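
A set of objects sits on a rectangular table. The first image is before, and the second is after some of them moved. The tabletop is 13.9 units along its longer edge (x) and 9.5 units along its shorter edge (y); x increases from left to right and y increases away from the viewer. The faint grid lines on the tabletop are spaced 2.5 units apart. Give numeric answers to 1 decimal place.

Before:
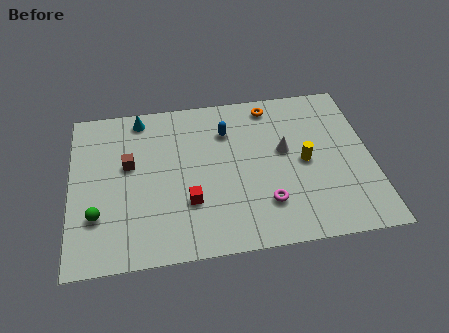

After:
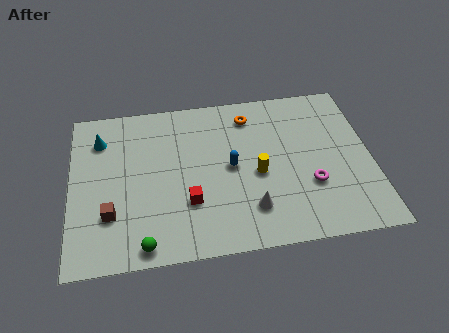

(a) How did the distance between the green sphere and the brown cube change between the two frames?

-0.8

The distance was about 3.2 in the first image and 2.4 in the second, so they moved 0.8 units closer together.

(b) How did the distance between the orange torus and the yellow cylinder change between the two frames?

-0.4

Before: roughly 4.0 units apart; after: 3.6. That's 0.4 units closer together.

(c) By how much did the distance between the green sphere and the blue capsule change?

-1.7

The distance was about 7.4 in the first image and 5.7 in the second, so they moved 1.7 units closer together.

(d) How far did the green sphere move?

2.8

The green sphere was near (1.2, 2.8) before and (3.3, 0.9) after, so it travelled √(2.1² + 1.9²) ≈ 2.8 units.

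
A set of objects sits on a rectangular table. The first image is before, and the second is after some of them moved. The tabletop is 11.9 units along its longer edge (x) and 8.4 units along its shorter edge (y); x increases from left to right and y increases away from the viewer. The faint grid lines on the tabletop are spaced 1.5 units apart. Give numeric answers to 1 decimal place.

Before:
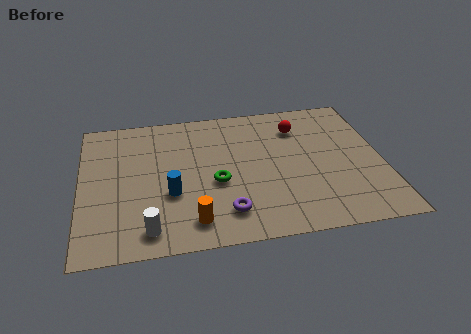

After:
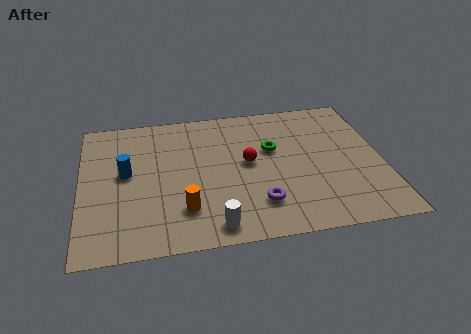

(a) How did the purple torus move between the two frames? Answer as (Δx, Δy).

(1.3, 0.3)

From the two frames, the purple torus sits at roughly (5.6, 1.7) before and (6.9, 2.0) after.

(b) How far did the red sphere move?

2.8

The red sphere moved from about (8.7, 6.4) to (6.6, 4.5), a distance of √(2.1² + 1.9²) ≈ 2.8.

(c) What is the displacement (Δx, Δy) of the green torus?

(2.3, 1.7)

The green torus was at about (5.3, 3.5) and moved to about (7.6, 5.2).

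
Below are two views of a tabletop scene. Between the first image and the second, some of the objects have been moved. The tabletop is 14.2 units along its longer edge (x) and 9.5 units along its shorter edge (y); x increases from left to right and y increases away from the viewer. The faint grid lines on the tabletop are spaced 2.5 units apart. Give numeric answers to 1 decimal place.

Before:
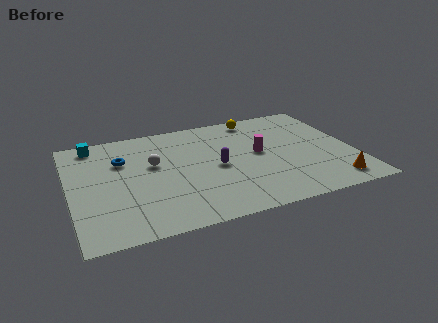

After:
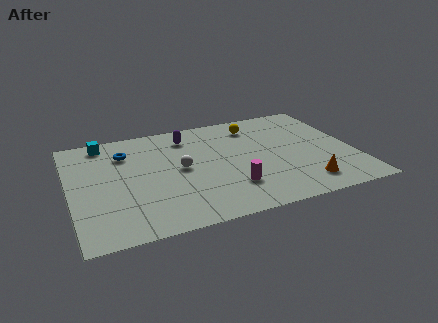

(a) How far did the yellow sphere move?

0.7

From (9.7, 8.4) to (9.5, 7.7), the yellow sphere covered √(0.2² + 0.7²) ≈ 0.7 units.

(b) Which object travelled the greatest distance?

the purple capsule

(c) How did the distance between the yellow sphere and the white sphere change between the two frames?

-1.2

Before: roughly 6.1 units apart; after: 4.9. That's 1.2 units closer together.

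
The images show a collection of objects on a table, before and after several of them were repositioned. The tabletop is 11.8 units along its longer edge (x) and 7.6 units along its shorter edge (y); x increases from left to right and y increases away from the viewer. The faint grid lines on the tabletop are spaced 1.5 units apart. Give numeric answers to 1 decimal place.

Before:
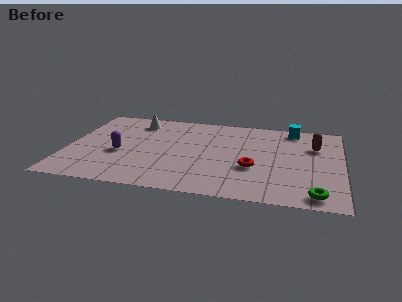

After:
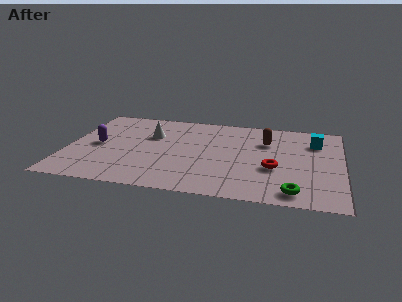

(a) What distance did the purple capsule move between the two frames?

1.2

From (2.3, 3.1) to (1.3, 3.7), the purple capsule covered √(1.0² + 0.6²) ≈ 1.2 units.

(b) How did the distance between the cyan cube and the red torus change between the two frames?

-1.0

Before: roughly 4.2 units apart; after: 3.2. That's 1.0 units closer together.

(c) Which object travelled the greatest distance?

the brown capsule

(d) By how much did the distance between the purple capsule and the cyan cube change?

+1.4

Before: roughly 8.1 units apart; after: 9.5. That's 1.4 units further apart.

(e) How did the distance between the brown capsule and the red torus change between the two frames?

-1.1

They were about 3.5 units apart before and 2.4 after — 1.1 units closer together.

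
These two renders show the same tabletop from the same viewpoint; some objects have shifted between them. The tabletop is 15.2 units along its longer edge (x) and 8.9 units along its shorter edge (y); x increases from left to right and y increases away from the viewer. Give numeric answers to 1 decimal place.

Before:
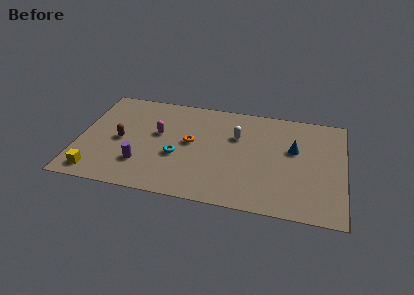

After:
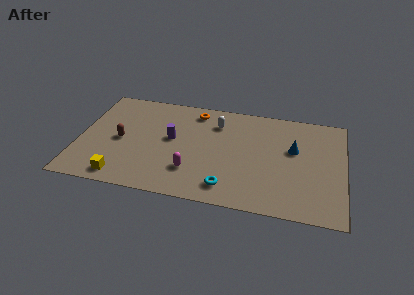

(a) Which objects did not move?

the blue cone and the brown capsule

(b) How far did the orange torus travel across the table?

2.8

The orange torus moved from about (6.4, 4.8) to (6.5, 7.6), a distance of √(0.1² + 2.8²) ≈ 2.8.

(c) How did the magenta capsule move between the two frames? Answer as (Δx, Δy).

(2.1, -2.8)

The magenta capsule started near (4.5, 5.2) and ended near (6.6, 2.4).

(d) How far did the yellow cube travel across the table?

1.5

The yellow cube was near (1.2, 1.2) before and (2.7, 1.1) after, so it travelled √(1.5² + 0.1²) ≈ 1.5 units.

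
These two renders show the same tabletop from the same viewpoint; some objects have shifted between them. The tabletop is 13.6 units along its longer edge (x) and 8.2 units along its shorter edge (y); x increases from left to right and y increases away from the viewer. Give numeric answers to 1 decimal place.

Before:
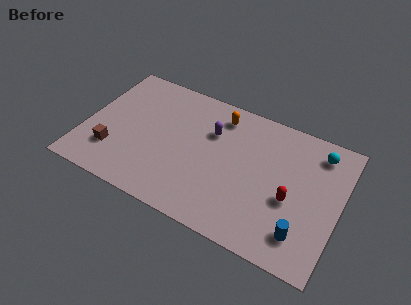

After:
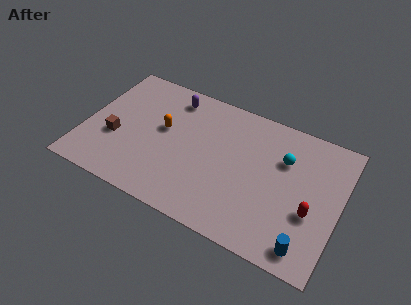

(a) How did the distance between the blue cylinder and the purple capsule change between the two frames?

+3.2

They were about 6.6 units apart before and 9.8 after — 3.2 units further apart.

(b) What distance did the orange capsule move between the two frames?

3.5

The orange capsule was near (6.9, 6.8) before and (4.1, 4.7) after, so it travelled √(2.8² + 2.1²) ≈ 3.5 units.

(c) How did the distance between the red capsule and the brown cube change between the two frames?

+1.0

Before: roughly 9.5 units apart; after: 10.5. That's 1.0 units further apart.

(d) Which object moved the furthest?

the orange capsule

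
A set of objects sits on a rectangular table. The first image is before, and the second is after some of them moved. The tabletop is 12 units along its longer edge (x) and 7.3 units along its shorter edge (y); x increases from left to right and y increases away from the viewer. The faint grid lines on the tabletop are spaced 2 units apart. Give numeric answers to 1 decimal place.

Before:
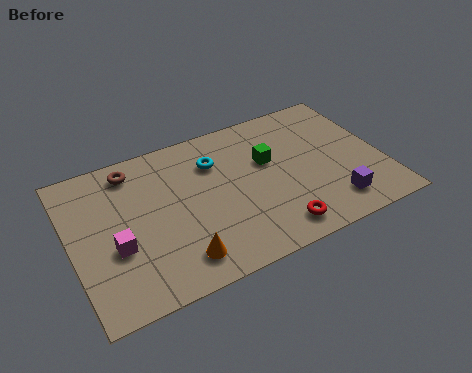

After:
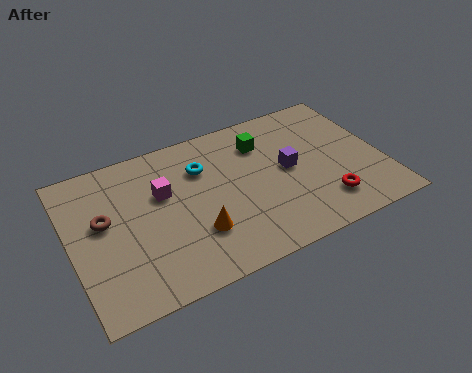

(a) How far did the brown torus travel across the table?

2.4

The brown torus moved from about (2.6, 6.2) to (1.3, 4.2), a distance of √(1.3² + 2.0²) ≈ 2.4.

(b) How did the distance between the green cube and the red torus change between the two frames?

+0.9

The distance was about 3.4 in the first image and 4.3 in the second, so they moved 0.9 units further apart.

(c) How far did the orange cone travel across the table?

1.2

The orange cone moved from about (3.8, 1.3) to (4.6, 2.2), a distance of √(0.8² + 0.9²) ≈ 1.2.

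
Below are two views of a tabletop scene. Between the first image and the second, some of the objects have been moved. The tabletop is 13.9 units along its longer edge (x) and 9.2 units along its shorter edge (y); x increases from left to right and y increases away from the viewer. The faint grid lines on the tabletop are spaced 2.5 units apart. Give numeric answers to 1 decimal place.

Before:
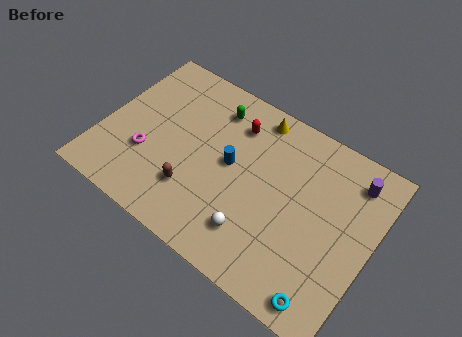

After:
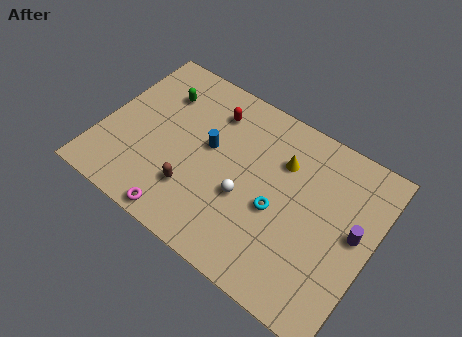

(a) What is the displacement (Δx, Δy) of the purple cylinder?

(0.5, -2.6)

The purple cylinder started near (12.5, 7.5) and ended near (13.0, 4.9).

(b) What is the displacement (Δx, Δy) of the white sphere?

(-0.8, 1.5)

From the two frames, the white sphere sits at roughly (8.4, 2.1) before and (7.6, 3.6) after.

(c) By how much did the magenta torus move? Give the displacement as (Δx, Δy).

(2.3, -2.3)

From the two frames, the magenta torus sits at roughly (2.5, 3.1) before and (4.8, 0.8) after.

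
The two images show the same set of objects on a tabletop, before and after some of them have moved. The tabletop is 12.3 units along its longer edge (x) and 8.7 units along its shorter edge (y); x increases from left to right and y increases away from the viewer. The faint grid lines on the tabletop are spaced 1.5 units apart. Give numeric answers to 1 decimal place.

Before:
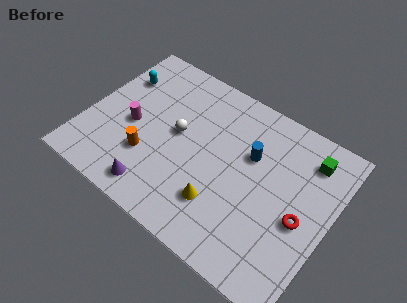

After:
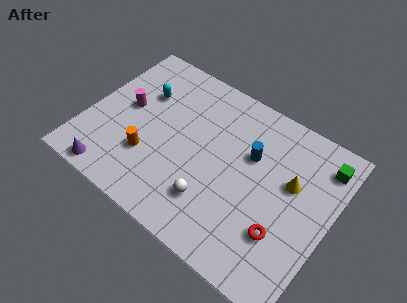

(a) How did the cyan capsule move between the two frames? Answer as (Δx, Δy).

(1.3, -0.3)

The cyan capsule was at about (1.1, 6.2) and moved to about (2.4, 5.9).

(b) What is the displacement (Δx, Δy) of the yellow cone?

(3.0, 3.0)

The yellow cone was at about (7.2, 2.3) and moved to about (10.2, 5.3).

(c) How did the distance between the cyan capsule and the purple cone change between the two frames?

-0.7

They were about 5.8 units apart before and 5.1 after — 0.7 units closer together.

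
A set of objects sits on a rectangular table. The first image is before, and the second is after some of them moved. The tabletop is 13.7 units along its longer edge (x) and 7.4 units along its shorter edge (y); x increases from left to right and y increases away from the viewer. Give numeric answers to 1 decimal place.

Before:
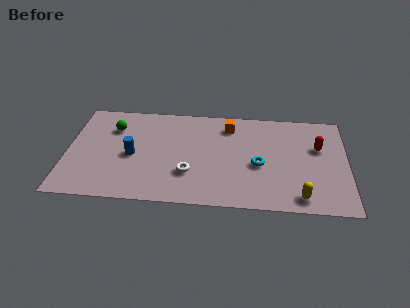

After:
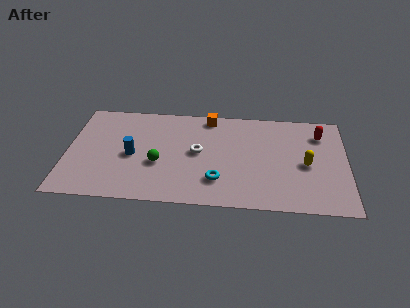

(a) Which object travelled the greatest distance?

the green sphere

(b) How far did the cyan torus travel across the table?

2.4

The cyan torus was near (9.4, 3.2) before and (7.4, 1.9) after, so it travelled √(2.0² + 1.3²) ≈ 2.4 units.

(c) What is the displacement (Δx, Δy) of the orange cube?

(-1.0, 0.6)

From the two frames, the orange cube sits at roughly (7.9, 6.0) before and (6.9, 6.6) after.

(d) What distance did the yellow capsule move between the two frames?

2.4

The yellow capsule moved from about (11.4, 1.0) to (11.7, 3.4), a distance of √(0.3² + 2.4²) ≈ 2.4.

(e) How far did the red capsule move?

1.0

The red capsule was near (12.3, 4.7) before and (12.4, 5.7) after, so it travelled √(0.1² + 1.0²) ≈ 1.0 units.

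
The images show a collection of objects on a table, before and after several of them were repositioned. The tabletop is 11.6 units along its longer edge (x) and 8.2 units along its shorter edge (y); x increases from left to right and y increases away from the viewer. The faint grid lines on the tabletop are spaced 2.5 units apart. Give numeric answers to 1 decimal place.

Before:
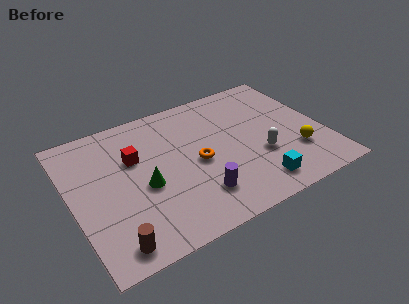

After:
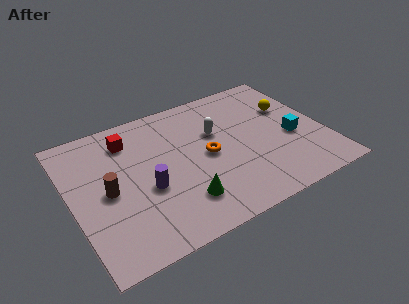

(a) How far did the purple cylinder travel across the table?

2.5

From (5.4, 1.9) to (3.3, 3.3), the purple cylinder covered √(2.1² + 1.4²) ≈ 2.5 units.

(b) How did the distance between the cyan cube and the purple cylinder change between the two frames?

+4.1

They were about 2.7 units apart before and 6.8 after — 4.1 units further apart.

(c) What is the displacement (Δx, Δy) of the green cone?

(1.5, -1.6)

The green cone started near (3.2, 3.5) and ended near (4.7, 1.9).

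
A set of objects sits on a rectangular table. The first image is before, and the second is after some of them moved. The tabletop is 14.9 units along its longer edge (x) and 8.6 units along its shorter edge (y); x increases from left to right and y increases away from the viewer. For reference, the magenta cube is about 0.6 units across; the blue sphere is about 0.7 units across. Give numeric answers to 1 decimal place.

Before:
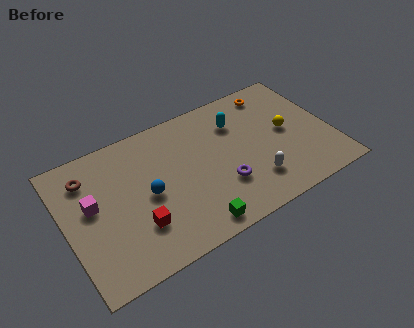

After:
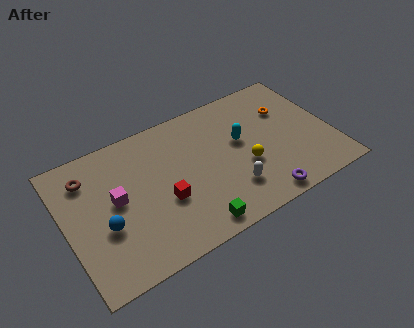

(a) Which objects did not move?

the green cube and the brown torus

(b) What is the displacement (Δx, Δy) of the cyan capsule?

(0.0, -1.3)

The cyan capsule was at about (9.9, 6.3) and moved to about (9.9, 5.0).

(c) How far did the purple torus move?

2.6

From (8.5, 2.7) to (10.4, 0.9), the purple torus covered √(1.9² + 1.8²) ≈ 2.6 units.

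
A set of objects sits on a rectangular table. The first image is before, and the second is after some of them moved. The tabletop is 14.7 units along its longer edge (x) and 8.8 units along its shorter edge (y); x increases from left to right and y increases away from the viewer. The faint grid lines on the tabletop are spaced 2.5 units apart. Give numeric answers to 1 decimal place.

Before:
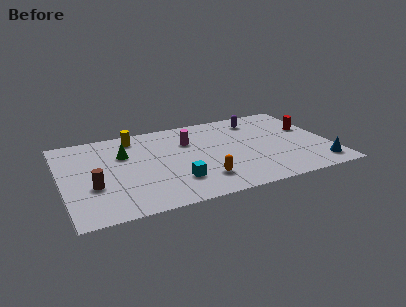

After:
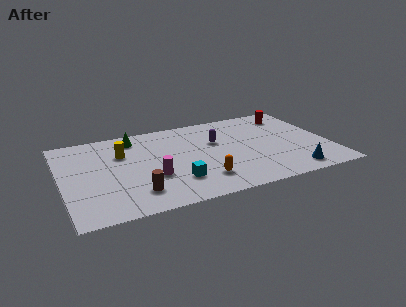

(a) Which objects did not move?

the cyan cube and the orange capsule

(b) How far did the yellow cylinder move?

1.7

The yellow cylinder was near (4.2, 7.5) before and (3.4, 6.0) after, so it travelled √(0.8² + 1.5²) ≈ 1.7 units.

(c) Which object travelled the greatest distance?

the magenta cylinder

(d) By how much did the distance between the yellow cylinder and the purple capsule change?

-1.7

The distance was about 6.9 in the first image and 5.2 in the second, so they moved 1.7 units closer together.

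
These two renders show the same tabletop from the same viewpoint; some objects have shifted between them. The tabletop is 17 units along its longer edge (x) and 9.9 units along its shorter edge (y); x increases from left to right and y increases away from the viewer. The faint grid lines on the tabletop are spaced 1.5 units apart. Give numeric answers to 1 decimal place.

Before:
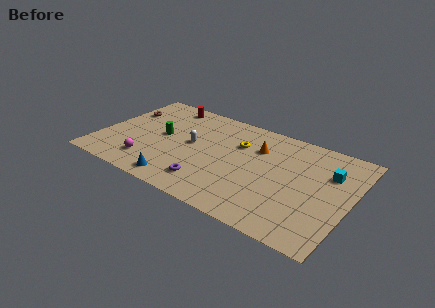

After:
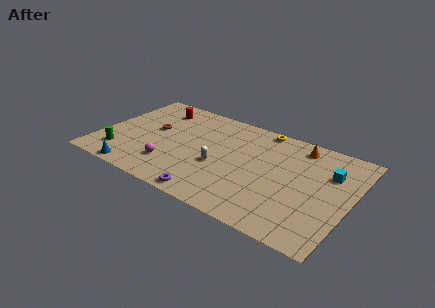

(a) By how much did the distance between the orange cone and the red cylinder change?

+2.9

They were about 7.0 units apart before and 9.9 after — 2.9 units further apart.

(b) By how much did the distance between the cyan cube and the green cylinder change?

+3.1

They were about 11.4 units apart before and 14.5 after — 3.1 units further apart.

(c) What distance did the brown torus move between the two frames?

2.6

The brown torus moved from about (1.1, 6.8) to (3.4, 5.6), a distance of √(2.3² + 1.2²) ≈ 2.6.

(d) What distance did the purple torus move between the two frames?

1.2

From (7.9, 2.0) to (8.3, 0.9), the purple torus covered √(0.4² + 1.1²) ≈ 1.2 units.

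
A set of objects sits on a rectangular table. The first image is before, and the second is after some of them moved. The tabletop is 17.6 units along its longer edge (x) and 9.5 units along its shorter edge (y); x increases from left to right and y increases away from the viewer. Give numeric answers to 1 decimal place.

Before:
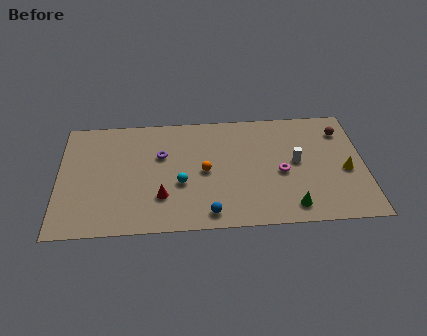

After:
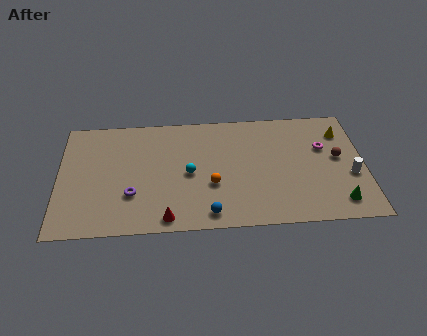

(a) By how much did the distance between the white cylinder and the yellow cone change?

+0.7

Before: roughly 2.9 units apart; after: 3.6. That's 0.7 units further apart.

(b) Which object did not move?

the blue sphere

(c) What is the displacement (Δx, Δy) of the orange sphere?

(0.4, -1.1)

The orange sphere started near (8.4, 4.6) and ended near (8.8, 3.5).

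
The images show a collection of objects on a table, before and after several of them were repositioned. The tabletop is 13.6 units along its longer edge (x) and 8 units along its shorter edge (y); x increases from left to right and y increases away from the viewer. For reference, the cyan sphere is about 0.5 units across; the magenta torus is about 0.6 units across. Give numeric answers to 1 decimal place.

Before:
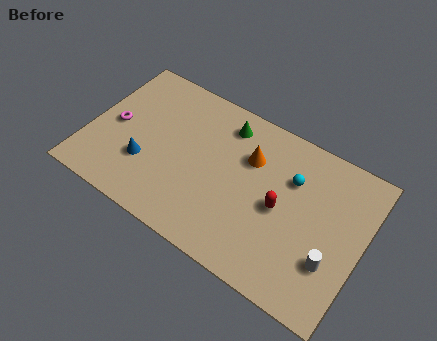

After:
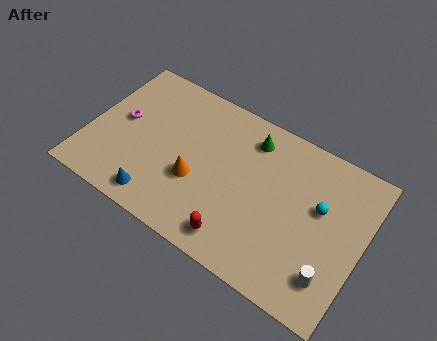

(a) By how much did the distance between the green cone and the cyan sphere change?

+0.4

The distance was about 3.7 in the first image and 4.1 in the second, so they moved 0.4 units further apart.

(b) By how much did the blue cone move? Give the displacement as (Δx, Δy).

(0.9, -1.5)

From the two frames, the blue cone sits at roughly (3.0, 2.6) before and (3.9, 1.1) after.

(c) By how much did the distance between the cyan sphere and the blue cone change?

+0.9

Before: roughly 7.5 units apart; after: 8.4. That's 0.9 units further apart.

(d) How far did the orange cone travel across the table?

3.4

The orange cone moved from about (7.8, 5.5) to (5.5, 3.0), a distance of √(2.3² + 2.5²) ≈ 3.4.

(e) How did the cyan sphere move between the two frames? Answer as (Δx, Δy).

(1.5, -0.7)

The cyan sphere was at about (9.9, 5.5) and moved to about (11.4, 4.8).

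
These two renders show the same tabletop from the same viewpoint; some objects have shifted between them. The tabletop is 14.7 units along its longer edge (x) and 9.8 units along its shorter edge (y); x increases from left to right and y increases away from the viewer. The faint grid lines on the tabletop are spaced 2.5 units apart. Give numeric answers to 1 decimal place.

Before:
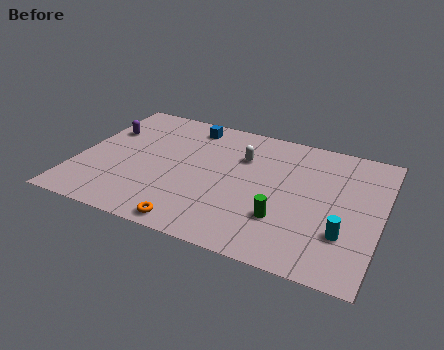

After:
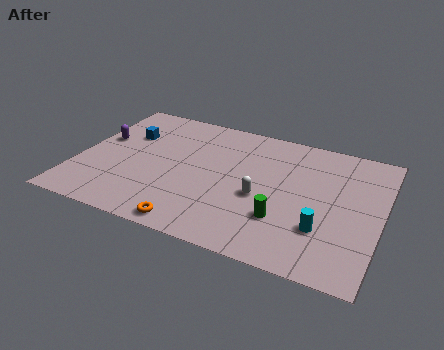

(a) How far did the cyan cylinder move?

1.0

The cyan cylinder was near (13.1, 2.9) before and (12.1, 2.9) after, so it travelled √(1.0² + 0.0²) ≈ 1.0 units.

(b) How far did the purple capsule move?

0.8

From (1.0, 6.6) to (0.9, 5.8), the purple capsule covered √(0.1² + 0.8²) ≈ 0.8 units.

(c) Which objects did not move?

the orange torus and the green cylinder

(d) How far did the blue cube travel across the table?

3.4

The blue cube moved from about (5.0, 8.4) to (2.1, 6.6), a distance of √(2.9² + 1.8²) ≈ 3.4.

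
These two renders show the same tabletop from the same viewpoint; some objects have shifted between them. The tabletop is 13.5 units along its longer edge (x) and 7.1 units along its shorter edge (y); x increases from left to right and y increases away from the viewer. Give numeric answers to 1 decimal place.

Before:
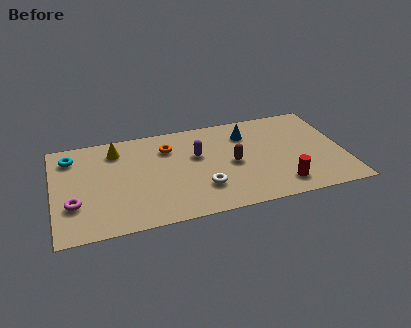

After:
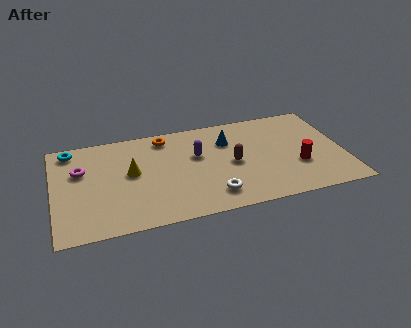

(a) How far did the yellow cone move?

1.9

The yellow cone was near (3.0, 5.7) before and (3.6, 3.9) after, so it travelled √(0.6² + 1.8²) ≈ 1.9 units.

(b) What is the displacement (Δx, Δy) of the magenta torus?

(0.4, 2.3)

From the two frames, the magenta torus sits at roughly (0.9, 2.3) before and (1.3, 4.6) after.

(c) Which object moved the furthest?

the magenta torus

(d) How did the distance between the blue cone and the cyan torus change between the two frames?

-0.8

The distance was about 8.2 in the first image and 7.4 in the second, so they moved 0.8 units closer together.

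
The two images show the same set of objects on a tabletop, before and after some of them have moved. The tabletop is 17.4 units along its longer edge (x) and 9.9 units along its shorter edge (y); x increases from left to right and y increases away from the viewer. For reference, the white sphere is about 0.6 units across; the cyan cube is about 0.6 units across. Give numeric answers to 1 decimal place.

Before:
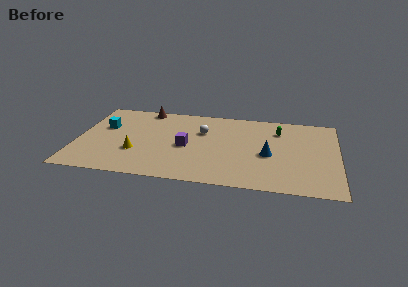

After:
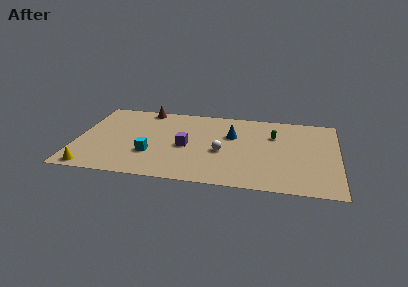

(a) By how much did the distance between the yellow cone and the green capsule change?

+3.0

They were about 10.3 units apart before and 13.3 after — 3.0 units further apart.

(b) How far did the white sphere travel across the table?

2.8

From (8.3, 6.6) to (9.7, 4.2), the white sphere covered √(1.4² + 2.4²) ≈ 2.8 units.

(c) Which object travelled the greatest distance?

the cyan cube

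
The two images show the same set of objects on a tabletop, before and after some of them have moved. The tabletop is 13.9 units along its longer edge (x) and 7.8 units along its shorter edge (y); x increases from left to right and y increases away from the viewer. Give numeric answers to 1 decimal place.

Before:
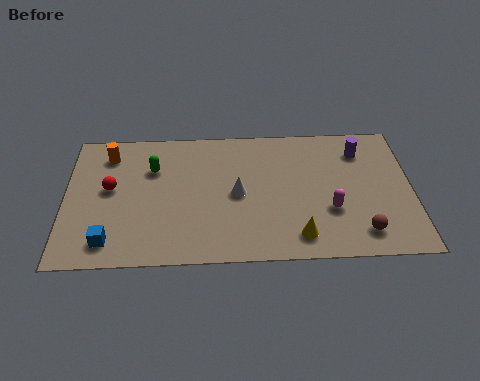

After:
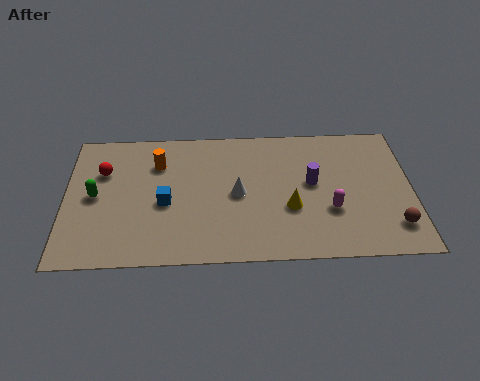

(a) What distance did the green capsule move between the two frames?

2.7

From (3.5, 5.4) to (1.2, 3.9), the green capsule covered √(2.3² + 1.5²) ≈ 2.7 units.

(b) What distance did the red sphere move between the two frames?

1.0

The red sphere was near (1.8, 4.3) before and (1.5, 5.3) after, so it travelled √(0.3² + 1.0²) ≈ 1.0 units.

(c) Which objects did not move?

the magenta capsule and the white cone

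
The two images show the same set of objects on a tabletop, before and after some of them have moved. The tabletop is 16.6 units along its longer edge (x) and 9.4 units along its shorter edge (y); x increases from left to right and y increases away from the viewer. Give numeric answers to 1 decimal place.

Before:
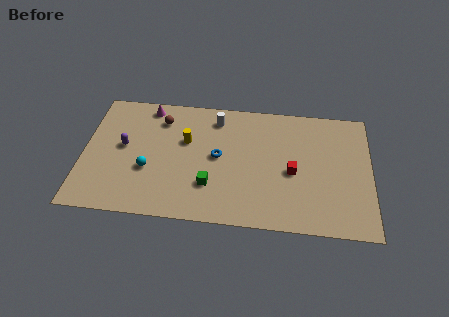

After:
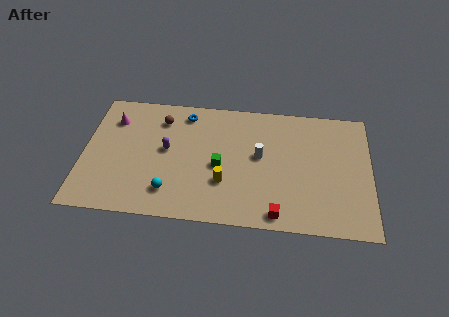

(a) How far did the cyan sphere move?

2.0

From (3.8, 3.5) to (5.1, 2.0), the cyan sphere covered √(1.3² + 1.5²) ≈ 2.0 units.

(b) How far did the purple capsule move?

2.5

The purple capsule was near (2.3, 5.1) before and (4.8, 5.1) after, so it travelled √(2.5² + 0.0²) ≈ 2.5 units.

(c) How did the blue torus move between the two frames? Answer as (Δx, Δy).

(-2.0, 3.1)

The blue torus was at about (7.8, 4.9) and moved to about (5.8, 8.0).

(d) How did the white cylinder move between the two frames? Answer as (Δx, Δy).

(2.6, -2.6)

The white cylinder started near (7.6, 7.8) and ended near (10.2, 5.2).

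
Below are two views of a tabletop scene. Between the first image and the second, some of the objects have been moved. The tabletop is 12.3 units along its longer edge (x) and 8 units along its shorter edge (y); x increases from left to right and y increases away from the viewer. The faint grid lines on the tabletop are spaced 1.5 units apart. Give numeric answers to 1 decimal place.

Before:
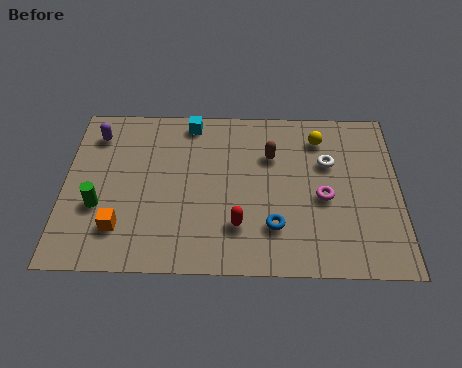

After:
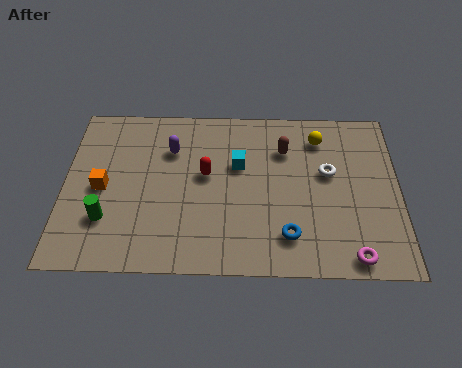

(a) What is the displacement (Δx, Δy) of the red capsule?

(-1.2, 2.4)

From the two frames, the red capsule sits at roughly (6.4, 2.1) before and (5.2, 4.5) after.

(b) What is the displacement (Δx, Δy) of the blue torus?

(0.5, -0.4)

The blue torus was at about (7.7, 2.1) and moved to about (8.2, 1.7).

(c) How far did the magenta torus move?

2.9

From (9.5, 3.5) to (10.5, 0.8), the magenta torus covered √(1.0² + 2.7²) ≈ 2.9 units.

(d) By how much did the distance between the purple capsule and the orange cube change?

-1.5

The distance was about 4.6 in the first image and 3.1 in the second, so they moved 1.5 units closer together.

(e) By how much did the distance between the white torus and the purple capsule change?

-2.8

They were about 8.7 units apart before and 5.9 after — 2.8 units closer together.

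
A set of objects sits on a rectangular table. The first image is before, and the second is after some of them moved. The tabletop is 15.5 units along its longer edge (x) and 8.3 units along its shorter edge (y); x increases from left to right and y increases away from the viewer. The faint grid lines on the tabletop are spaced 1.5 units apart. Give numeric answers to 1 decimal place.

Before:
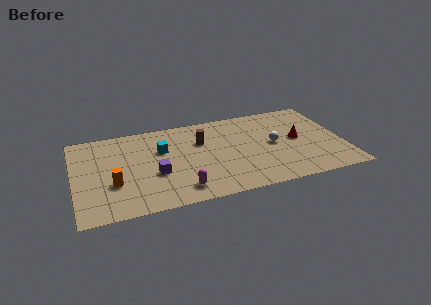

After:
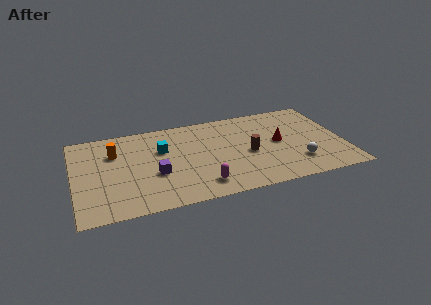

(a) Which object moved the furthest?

the brown cylinder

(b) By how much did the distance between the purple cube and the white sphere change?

+1.2

They were about 7.0 units apart before and 8.2 after — 1.2 units further apart.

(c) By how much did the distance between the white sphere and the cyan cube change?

+1.8

Before: roughly 6.5 units apart; after: 8.3. That's 1.8 units further apart.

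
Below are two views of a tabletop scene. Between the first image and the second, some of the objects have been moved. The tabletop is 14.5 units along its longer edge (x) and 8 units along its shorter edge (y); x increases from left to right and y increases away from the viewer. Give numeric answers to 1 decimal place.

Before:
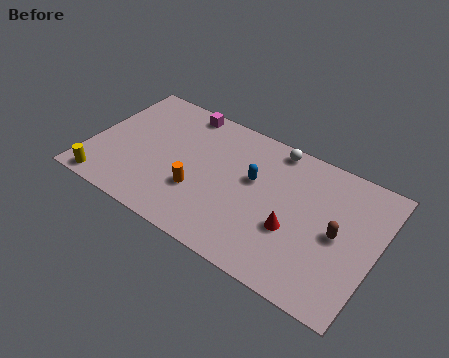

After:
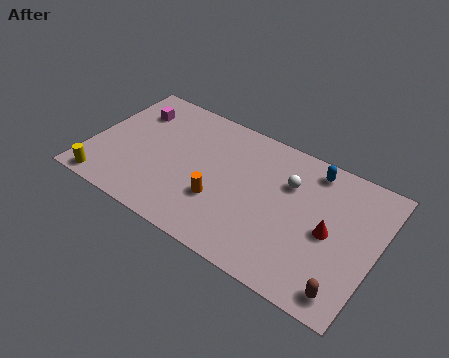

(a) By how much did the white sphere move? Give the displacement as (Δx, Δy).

(1.0, -1.7)

From the two frames, the white sphere sits at roughly (8.9, 7.2) before and (9.9, 5.5) after.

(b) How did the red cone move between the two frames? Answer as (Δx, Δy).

(1.7, 0.8)

The red cone was at about (10.5, 3.0) and moved to about (12.2, 3.8).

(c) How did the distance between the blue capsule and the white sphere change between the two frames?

-0.8

Before: roughly 2.5 units apart; after: 1.7. That's 0.8 units closer together.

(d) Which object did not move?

the yellow cylinder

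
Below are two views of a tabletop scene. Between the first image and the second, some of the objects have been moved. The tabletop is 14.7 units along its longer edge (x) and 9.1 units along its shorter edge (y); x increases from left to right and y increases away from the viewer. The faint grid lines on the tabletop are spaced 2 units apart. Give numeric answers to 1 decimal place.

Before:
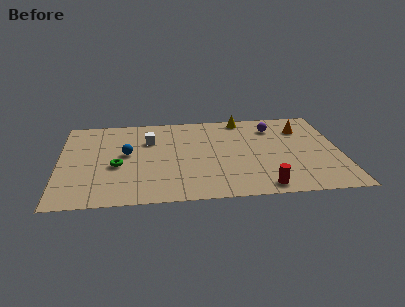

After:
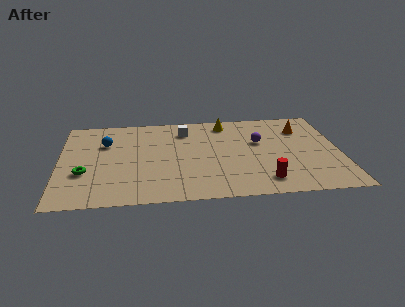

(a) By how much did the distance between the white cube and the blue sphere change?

+2.5

They were about 1.8 units apart before and 4.3 after — 2.5 units further apart.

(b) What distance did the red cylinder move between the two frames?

0.6

The red cylinder was near (10.5, 1.0) before and (10.6, 1.6) after, so it travelled √(0.1² + 0.6²) ≈ 0.6 units.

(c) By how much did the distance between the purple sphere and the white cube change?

-2.4

Before: roughly 6.6 units apart; after: 4.2. That's 2.4 units closer together.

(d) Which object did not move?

the orange cone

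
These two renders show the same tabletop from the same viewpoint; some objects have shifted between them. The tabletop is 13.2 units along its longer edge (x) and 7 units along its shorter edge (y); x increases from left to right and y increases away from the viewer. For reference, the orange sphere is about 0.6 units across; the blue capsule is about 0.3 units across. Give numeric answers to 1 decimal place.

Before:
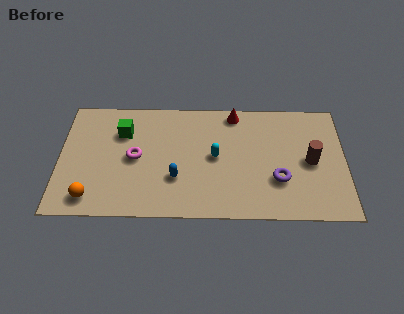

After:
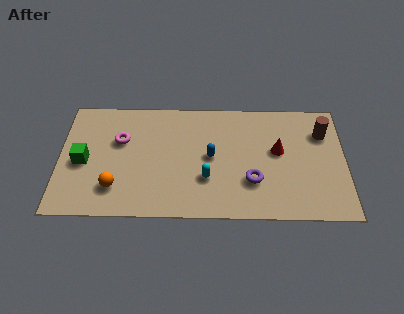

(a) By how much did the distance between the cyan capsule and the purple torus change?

-1.1

They were about 3.2 units apart before and 2.1 after — 1.1 units closer together.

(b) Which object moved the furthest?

the red cone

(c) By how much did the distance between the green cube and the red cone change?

+3.7

Before: roughly 5.3 units apart; after: 9.0. That's 3.7 units further apart.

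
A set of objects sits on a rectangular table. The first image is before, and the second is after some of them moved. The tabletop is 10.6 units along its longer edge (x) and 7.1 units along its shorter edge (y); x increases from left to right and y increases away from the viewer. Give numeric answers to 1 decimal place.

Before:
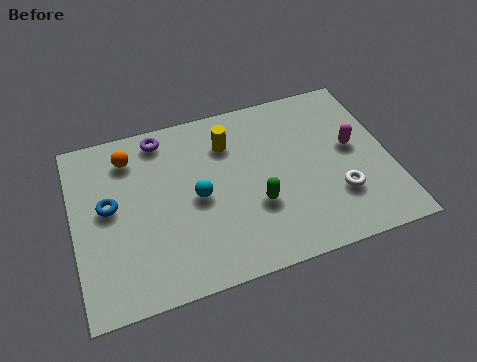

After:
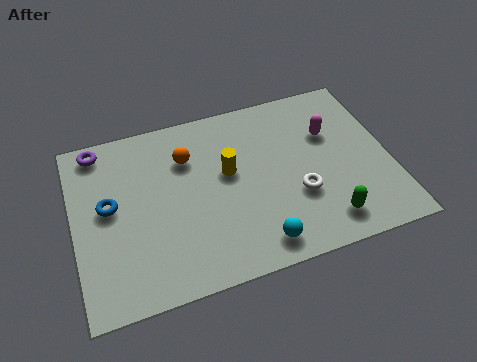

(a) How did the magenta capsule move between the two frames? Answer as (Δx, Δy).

(-0.7, 0.8)

The magenta capsule started near (9.4, 3.9) and ended near (8.7, 4.7).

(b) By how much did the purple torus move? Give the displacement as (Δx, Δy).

(-2.1, 0.1)

From the two frames, the purple torus sits at roughly (3.1, 6.2) before and (1.0, 6.3) after.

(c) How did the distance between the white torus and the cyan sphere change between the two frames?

-2.7

Before: roughly 4.8 units apart; after: 2.1. That's 2.7 units closer together.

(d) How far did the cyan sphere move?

3.0

From (4.1, 3.4) to (5.9, 1.0), the cyan sphere covered √(1.8² + 2.4²) ≈ 3.0 units.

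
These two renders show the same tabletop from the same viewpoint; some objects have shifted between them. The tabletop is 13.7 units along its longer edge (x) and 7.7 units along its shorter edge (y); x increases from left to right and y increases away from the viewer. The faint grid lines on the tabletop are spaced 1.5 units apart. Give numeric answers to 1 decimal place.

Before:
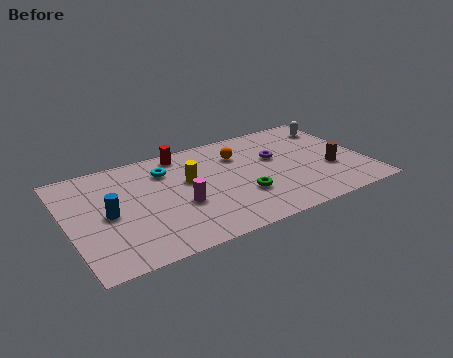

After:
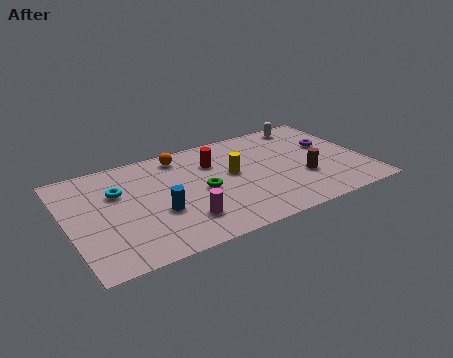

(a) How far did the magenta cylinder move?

1.1

The magenta cylinder was near (5.0, 3.0) before and (5.0, 1.9) after, so it travelled √(0.0² + 1.1²) ≈ 1.1 units.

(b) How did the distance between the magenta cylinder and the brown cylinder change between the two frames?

-1.2

The distance was about 7.0 in the first image and 5.8 in the second, so they moved 1.2 units closer together.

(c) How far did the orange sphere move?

2.8

From (8.1, 5.6) to (5.5, 6.6), the orange sphere covered √(2.6² + 1.0²) ≈ 2.8 units.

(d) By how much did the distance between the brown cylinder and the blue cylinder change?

-3.5

They were about 10.2 units apart before and 6.7 after — 3.5 units closer together.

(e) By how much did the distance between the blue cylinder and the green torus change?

-3.9

Before: roughly 6.1 units apart; after: 2.2. That's 3.9 units closer together.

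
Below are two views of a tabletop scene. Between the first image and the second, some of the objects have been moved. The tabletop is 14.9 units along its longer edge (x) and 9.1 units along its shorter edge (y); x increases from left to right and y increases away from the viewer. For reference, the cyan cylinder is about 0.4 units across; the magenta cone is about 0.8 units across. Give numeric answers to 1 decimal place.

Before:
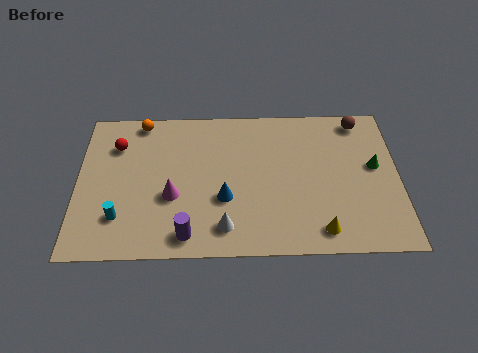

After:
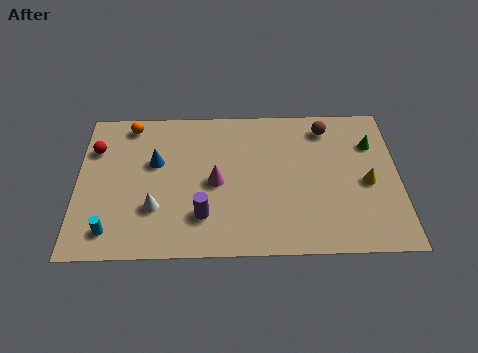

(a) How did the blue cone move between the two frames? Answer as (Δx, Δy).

(-3.2, 2.3)

The blue cone started near (6.8, 3.3) and ended near (3.6, 5.6).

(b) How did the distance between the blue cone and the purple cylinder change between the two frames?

+1.3

Before: roughly 2.7 units apart; after: 4.0. That's 1.3 units further apart.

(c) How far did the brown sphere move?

1.6

The brown sphere was near (13.2, 8.0) before and (11.6, 7.6) after, so it travelled √(1.6² + 0.4²) ≈ 1.6 units.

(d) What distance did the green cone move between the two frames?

1.4

From (13.8, 5.1) to (13.7, 6.5), the green cone covered √(0.1² + 1.4²) ≈ 1.4 units.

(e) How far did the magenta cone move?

2.2

The magenta cone was near (4.4, 3.5) before and (6.4, 4.3) after, so it travelled √(2.0² + 0.8²) ≈ 2.2 units.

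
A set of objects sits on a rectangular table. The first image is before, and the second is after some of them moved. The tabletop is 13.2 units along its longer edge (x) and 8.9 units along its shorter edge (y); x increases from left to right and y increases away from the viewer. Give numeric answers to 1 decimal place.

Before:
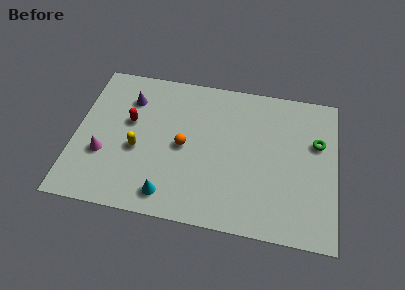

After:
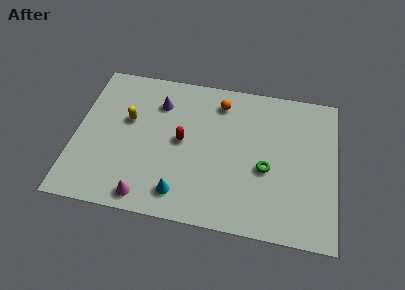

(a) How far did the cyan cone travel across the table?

0.6

The cyan cone moved from about (4.9, 1.3) to (5.5, 1.5), a distance of √(0.6² + 0.2²) ≈ 0.6.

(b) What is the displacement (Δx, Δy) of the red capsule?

(2.7, -0.7)

The red capsule was at about (2.7, 5.3) and moved to about (5.4, 4.6).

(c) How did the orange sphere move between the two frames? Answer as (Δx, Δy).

(1.7, 3.0)

The orange sphere was at about (5.5, 4.3) and moved to about (7.2, 7.3).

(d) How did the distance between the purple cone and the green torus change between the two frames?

-3.3

They were about 9.7 units apart before and 6.4 after — 3.3 units closer together.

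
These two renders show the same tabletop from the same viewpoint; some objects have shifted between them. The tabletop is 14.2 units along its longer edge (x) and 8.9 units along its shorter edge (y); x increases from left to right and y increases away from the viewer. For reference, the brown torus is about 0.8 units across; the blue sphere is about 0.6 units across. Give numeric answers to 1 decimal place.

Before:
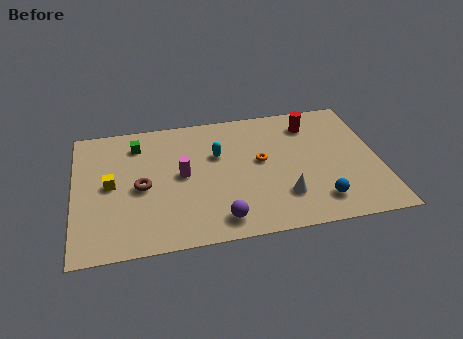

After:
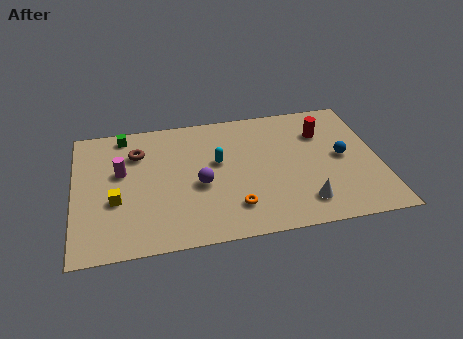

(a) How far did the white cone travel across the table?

1.1

The white cone moved from about (9.6, 2.3) to (10.5, 1.7), a distance of √(0.9² + 0.6²) ≈ 1.1.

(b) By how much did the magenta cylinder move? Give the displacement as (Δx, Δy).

(-2.8, 0.7)

From the two frames, the magenta cylinder sits at roughly (5.0, 4.6) before and (2.2, 5.3) after.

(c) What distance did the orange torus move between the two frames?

3.2

The orange torus moved from about (8.7, 4.9) to (7.3, 2.0), a distance of √(1.4² + 2.9²) ≈ 3.2.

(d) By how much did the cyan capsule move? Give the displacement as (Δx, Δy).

(0.0, -0.5)

The cyan capsule started near (6.7, 5.7) and ended near (6.7, 5.2).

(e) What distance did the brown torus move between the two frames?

2.4

From (3.1, 4.1) to (3.0, 6.5), the brown torus covered √(0.1² + 2.4²) ≈ 2.4 units.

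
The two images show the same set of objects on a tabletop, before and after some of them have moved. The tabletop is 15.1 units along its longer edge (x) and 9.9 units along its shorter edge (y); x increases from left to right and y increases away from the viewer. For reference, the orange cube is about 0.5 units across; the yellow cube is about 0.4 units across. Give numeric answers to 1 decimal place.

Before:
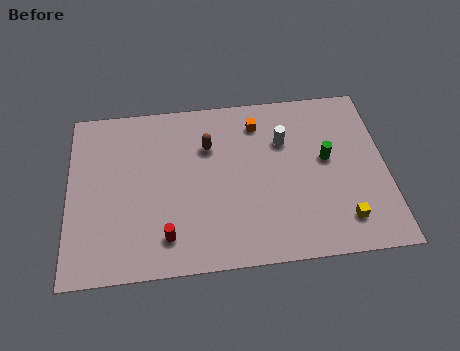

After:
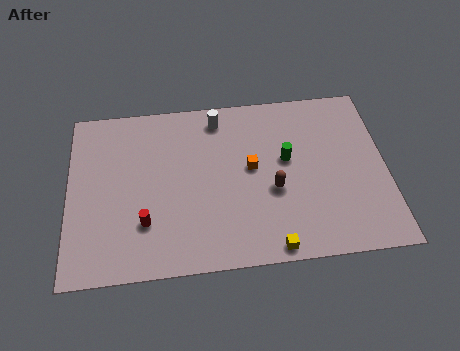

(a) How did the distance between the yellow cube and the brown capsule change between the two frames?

-4.8

The distance was about 8.0 in the first image and 3.2 in the second, so they moved 4.8 units closer together.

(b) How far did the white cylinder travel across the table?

3.5

From (10.3, 6.8) to (7.2, 8.5), the white cylinder covered √(3.1² + 1.7²) ≈ 3.5 units.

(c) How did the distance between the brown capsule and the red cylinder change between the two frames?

+0.8

Before: roughly 5.4 units apart; after: 6.2. That's 0.8 units further apart.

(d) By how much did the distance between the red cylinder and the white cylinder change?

-0.8

Before: roughly 7.5 units apart; after: 6.7. That's 0.8 units closer together.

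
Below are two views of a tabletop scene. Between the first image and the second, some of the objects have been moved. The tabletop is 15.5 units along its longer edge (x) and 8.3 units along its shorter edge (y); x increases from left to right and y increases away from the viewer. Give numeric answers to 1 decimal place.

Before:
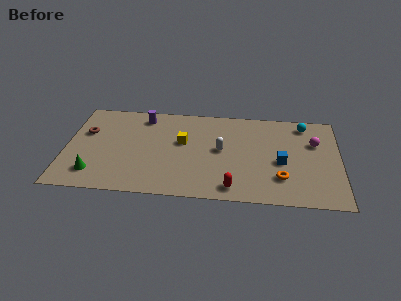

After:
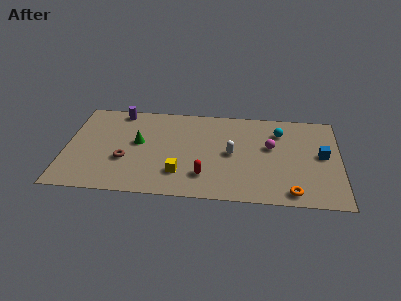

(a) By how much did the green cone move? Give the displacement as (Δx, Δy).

(2.4, 2.9)

The green cone started near (1.7, 1.7) and ended near (4.1, 4.6).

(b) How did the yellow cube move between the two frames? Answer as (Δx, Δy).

(-0.1, -2.8)

From the two frames, the yellow cube sits at roughly (6.6, 4.9) before and (6.5, 2.1) after.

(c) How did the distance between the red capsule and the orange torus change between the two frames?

+2.1

Before: roughly 2.9 units apart; after: 5.0. That's 2.1 units further apart.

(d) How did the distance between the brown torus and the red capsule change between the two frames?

-4.8

Before: roughly 9.4 units apart; after: 4.6. That's 4.8 units closer together.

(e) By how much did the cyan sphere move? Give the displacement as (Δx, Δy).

(-1.4, -0.8)

The cyan sphere started near (13.5, 7.1) and ended near (12.1, 6.3).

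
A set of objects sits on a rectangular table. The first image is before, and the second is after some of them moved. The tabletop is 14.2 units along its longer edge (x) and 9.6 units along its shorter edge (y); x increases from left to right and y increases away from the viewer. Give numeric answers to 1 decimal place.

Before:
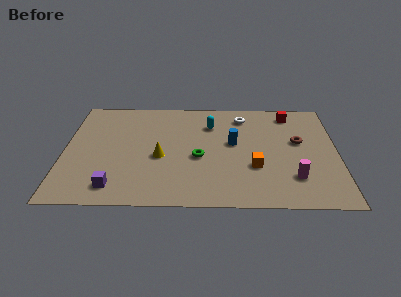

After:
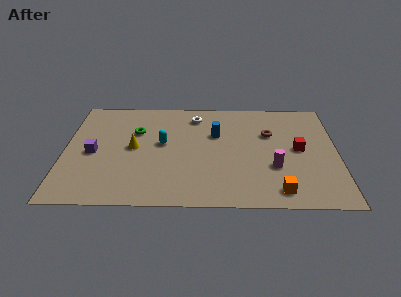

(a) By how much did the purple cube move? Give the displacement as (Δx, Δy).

(-1.2, 2.9)

From the two frames, the purple cube sits at roughly (2.7, 1.5) before and (1.5, 4.4) after.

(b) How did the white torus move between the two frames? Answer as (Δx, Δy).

(-2.5, 0.0)

The white torus was at about (9.3, 7.9) and moved to about (6.8, 7.9).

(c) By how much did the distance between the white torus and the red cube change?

+3.7

They were about 2.5 units apart before and 6.2 after — 3.7 units further apart.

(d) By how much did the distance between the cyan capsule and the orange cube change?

+2.8

Before: roughly 4.4 units apart; after: 7.2. That's 2.8 units further apart.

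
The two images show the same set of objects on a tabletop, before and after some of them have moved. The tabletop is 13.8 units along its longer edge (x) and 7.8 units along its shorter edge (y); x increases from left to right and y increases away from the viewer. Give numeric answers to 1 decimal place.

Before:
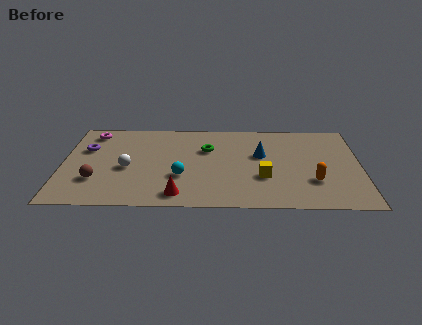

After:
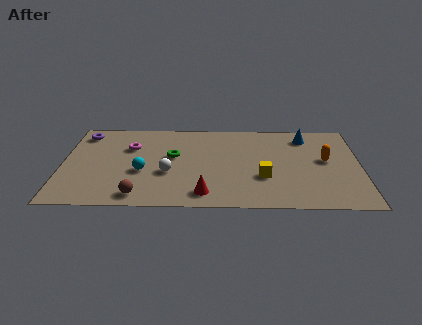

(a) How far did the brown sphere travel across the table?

2.4

From (1.6, 2.3) to (3.6, 1.0), the brown sphere covered √(2.0² + 1.3²) ≈ 2.4 units.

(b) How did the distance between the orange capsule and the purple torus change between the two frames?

+0.7

Before: roughly 10.8 units apart; after: 11.5. That's 0.7 units further apart.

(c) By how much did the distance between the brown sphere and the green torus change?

-2.1

The distance was about 5.9 in the first image and 3.8 in the second, so they moved 2.1 units closer together.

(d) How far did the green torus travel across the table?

1.7

The green torus moved from about (6.7, 5.2) to (5.1, 4.5), a distance of √(1.6² + 0.7²) ≈ 1.7.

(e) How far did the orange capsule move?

2.0

From (11.6, 2.4) to (12.2, 4.3), the orange capsule covered √(0.6² + 1.9²) ≈ 2.0 units.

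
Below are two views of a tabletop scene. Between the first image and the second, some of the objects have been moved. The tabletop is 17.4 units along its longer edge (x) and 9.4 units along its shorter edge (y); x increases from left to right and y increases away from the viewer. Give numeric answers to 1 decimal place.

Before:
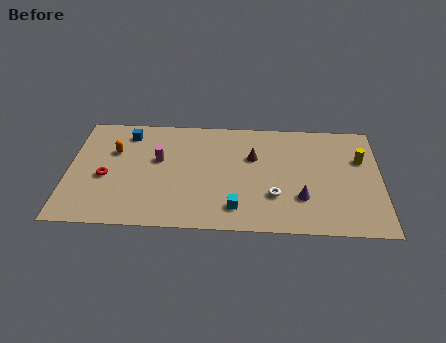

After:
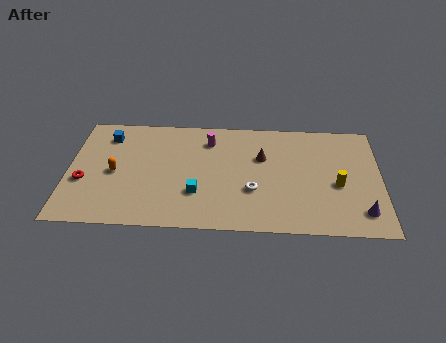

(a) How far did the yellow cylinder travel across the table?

2.6

The yellow cylinder moved from about (16.3, 6.2) to (15.0, 4.0), a distance of √(1.3² + 2.2²) ≈ 2.6.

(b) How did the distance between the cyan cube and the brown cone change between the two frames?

+0.4

They were about 4.4 units apart before and 4.8 after — 0.4 units further apart.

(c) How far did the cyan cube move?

2.5

From (9.4, 1.8) to (7.2, 2.9), the cyan cube covered √(2.2² + 1.1²) ≈ 2.5 units.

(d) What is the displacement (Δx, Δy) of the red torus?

(-1.2, -0.4)

The red torus started near (2.1, 4.0) and ended near (0.9, 3.6).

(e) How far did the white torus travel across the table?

1.3

From (11.5, 2.9) to (10.3, 3.3), the white torus covered √(1.2² + 0.4²) ≈ 1.3 units.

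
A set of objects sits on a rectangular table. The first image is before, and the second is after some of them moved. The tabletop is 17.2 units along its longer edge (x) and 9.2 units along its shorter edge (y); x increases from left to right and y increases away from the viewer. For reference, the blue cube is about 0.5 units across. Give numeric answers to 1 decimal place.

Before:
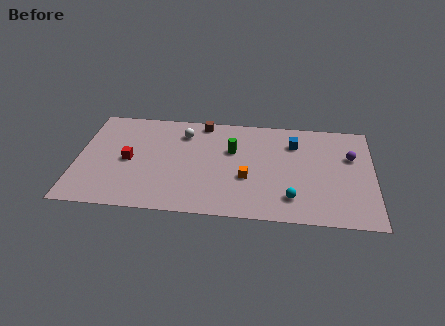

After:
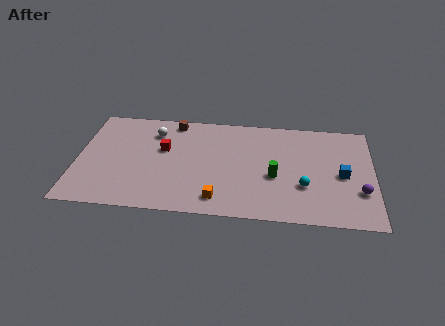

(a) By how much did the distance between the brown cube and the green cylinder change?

+4.4

Before: roughly 3.0 units apart; after: 7.4. That's 4.4 units further apart.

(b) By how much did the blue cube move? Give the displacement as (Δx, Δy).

(2.8, -2.6)

The blue cube was at about (12.6, 6.9) and moved to about (15.4, 4.3).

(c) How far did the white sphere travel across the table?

1.7

From (6.1, 7.2) to (4.4, 7.1), the white sphere covered √(1.7² + 0.1²) ≈ 1.7 units.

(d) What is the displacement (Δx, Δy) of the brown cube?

(-1.7, -0.1)

From the two frames, the brown cube sits at roughly (7.2, 8.3) before and (5.5, 8.2) after.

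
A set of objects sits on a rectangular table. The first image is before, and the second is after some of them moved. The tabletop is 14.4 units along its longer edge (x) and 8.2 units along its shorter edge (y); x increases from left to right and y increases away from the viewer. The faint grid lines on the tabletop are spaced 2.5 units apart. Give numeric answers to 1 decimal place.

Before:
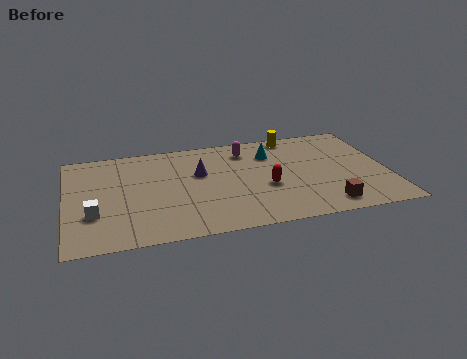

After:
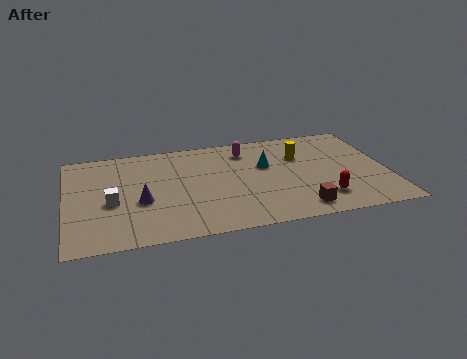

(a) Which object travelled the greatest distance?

the purple cone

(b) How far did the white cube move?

1.1

The white cube moved from about (1.2, 2.7) to (2.0, 3.5), a distance of √(0.8² + 0.8²) ≈ 1.1.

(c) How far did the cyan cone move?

1.0

From (9.3, 6.1) to (9.0, 5.1), the cyan cone covered √(0.3² + 1.0²) ≈ 1.0 units.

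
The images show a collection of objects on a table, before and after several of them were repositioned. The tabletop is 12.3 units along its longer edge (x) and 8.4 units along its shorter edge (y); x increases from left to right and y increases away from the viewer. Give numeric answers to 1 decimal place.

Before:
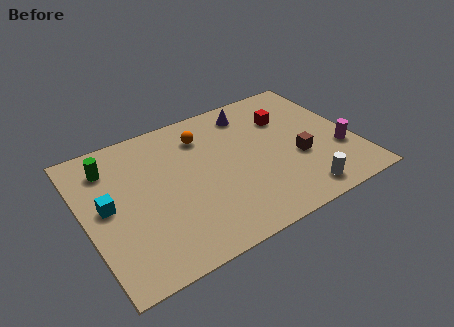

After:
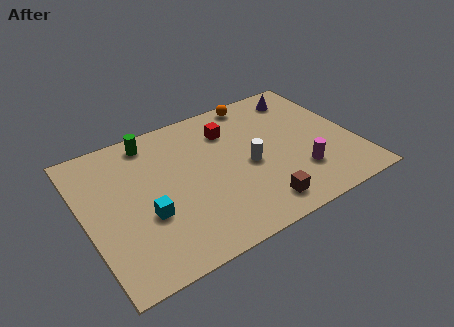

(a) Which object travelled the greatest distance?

the white cylinder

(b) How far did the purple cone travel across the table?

2.5

From (8.0, 7.0) to (10.5, 7.0), the purple cone covered √(2.5² + 0.0²) ≈ 2.5 units.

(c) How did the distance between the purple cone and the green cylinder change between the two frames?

+0.5

Before: roughly 6.6 units apart; after: 7.1. That's 0.5 units further apart.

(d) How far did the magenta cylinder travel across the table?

2.1

The magenta cylinder moved from about (11.5, 2.8) to (9.5, 2.3), a distance of √(2.0² + 0.5²) ≈ 2.1.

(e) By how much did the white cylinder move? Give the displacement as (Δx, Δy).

(-1.9, 2.7)

The white cylinder started near (9.3, 1.1) and ended near (7.4, 3.8).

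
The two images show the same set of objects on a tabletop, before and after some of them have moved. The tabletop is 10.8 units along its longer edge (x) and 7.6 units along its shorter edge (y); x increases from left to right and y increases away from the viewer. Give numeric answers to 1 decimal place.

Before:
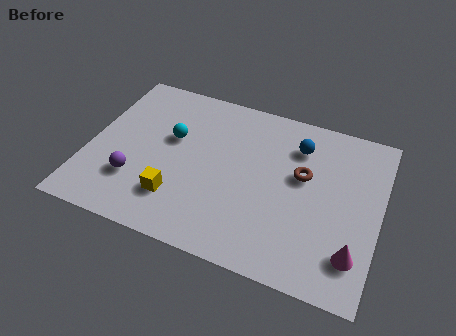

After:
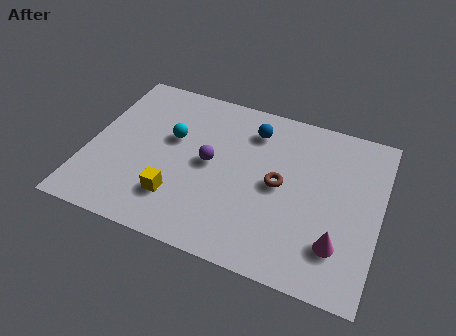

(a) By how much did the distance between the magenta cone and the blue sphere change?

+0.6

Before: roughly 4.8 units apart; after: 5.4. That's 0.6 units further apart.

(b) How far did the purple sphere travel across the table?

3.1

From (1.9, 2.2) to (4.5, 3.9), the purple sphere covered √(2.6² + 1.7²) ≈ 3.1 units.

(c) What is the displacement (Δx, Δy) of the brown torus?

(-0.8, -0.7)

The brown torus started near (7.9, 4.5) and ended near (7.1, 3.8).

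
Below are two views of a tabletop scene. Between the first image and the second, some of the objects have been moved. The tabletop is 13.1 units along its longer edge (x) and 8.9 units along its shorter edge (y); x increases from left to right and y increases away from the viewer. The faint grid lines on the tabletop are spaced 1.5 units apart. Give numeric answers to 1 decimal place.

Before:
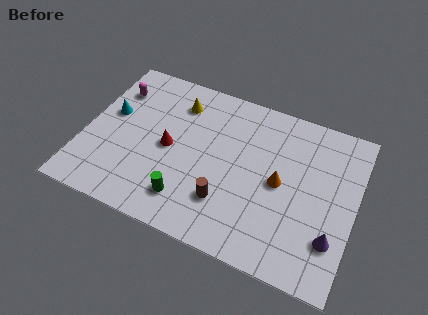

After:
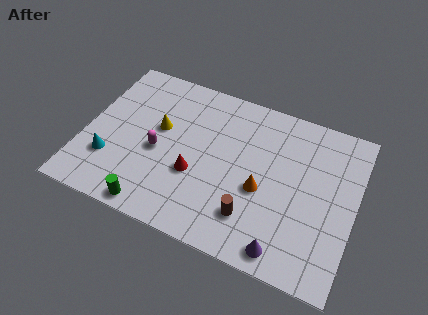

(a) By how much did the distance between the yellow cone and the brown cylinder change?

+0.4

The distance was about 5.4 in the first image and 5.8 in the second, so they moved 0.4 units further apart.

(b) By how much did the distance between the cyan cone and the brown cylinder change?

+0.4

Before: roughly 6.6 units apart; after: 7.0. That's 0.4 units further apart.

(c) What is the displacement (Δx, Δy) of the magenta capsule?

(2.5, -2.8)

From the two frames, the magenta capsule sits at roughly (1.1, 6.7) before and (3.6, 3.9) after.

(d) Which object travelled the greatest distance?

the magenta capsule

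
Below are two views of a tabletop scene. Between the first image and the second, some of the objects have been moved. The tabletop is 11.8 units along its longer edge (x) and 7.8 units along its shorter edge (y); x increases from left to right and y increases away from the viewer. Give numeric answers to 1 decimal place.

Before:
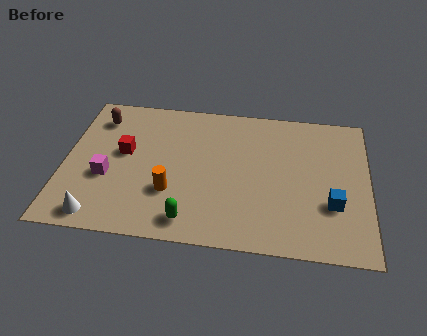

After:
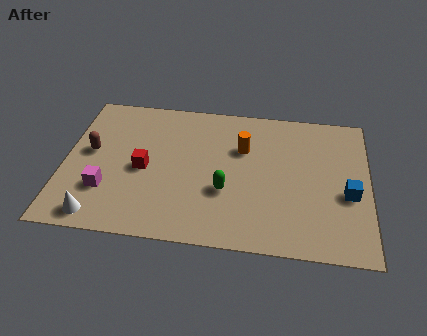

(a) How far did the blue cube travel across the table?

0.8

The blue cube was near (10.4, 2.6) before and (11.0, 3.2) after, so it travelled √(0.6² + 0.6²) ≈ 0.8 units.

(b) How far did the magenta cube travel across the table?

0.7

From (1.7, 3.0) to (1.7, 2.3), the magenta cube covered √(0.0² + 0.7²) ≈ 0.7 units.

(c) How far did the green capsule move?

2.1

From (5.0, 1.1) to (6.3, 2.8), the green capsule covered √(1.3² + 1.7²) ≈ 2.1 units.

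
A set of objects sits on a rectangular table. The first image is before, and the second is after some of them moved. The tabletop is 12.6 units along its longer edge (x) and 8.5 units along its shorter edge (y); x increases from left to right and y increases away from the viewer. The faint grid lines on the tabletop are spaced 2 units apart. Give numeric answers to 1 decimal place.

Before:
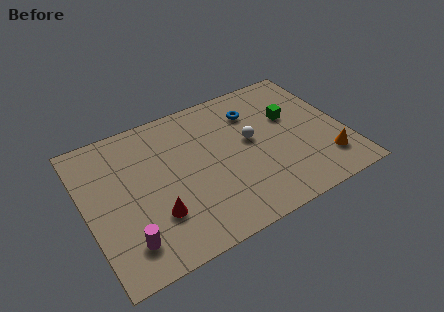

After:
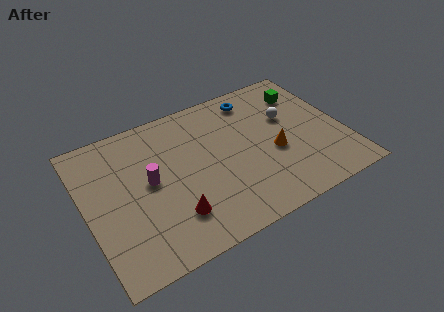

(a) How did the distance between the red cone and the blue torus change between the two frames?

+0.3

The distance was about 6.7 in the first image and 7.0 in the second, so they moved 0.3 units further apart.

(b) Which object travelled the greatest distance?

the magenta cylinder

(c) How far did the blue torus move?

0.8

From (8.5, 6.4) to (8.7, 7.2), the blue torus covered √(0.2² + 0.8²) ≈ 0.8 units.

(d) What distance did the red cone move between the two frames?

0.9

From (3.1, 2.5) to (3.9, 2.1), the red cone covered √(0.8² + 0.4²) ≈ 0.9 units.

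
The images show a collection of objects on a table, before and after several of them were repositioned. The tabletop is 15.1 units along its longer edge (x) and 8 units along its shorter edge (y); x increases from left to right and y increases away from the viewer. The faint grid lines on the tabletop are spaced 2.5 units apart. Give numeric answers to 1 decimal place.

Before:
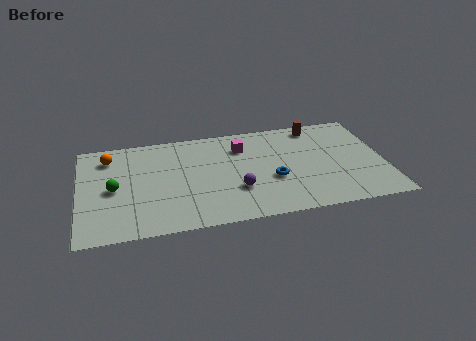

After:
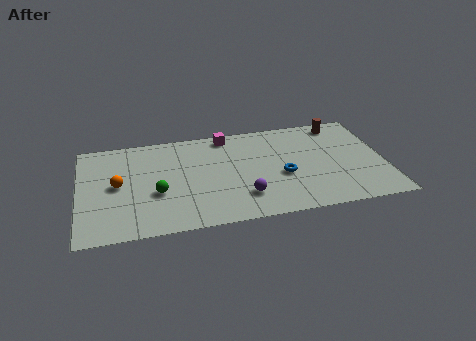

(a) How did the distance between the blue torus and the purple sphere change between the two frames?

+0.5

They were about 1.9 units apart before and 2.4 after — 0.5 units further apart.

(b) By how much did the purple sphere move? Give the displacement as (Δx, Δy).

(0.3, -0.6)

The purple sphere was at about (7.7, 2.6) and moved to about (8.0, 2.0).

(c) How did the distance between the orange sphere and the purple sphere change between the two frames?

-0.8

They were about 7.3 units apart before and 6.5 after — 0.8 units closer together.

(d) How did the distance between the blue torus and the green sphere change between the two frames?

-1.6

They were about 7.8 units apart before and 6.2 after — 1.6 units closer together.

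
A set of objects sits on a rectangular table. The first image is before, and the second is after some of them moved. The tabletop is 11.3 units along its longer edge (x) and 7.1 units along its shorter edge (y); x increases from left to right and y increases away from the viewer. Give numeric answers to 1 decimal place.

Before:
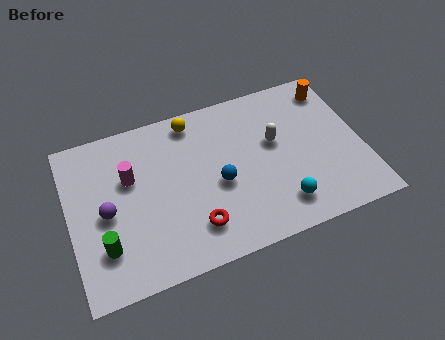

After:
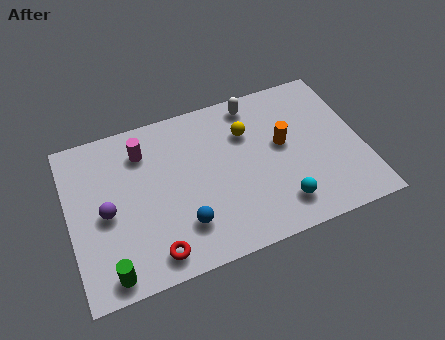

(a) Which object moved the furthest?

the orange cylinder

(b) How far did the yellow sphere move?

2.3

The yellow sphere moved from about (5.0, 6.2) to (7.0, 5.0), a distance of √(2.0² + 1.2²) ≈ 2.3.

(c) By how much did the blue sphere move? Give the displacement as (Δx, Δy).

(-1.5, -1.3)

The blue sphere was at about (5.7, 3.1) and moved to about (4.2, 1.8).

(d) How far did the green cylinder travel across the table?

1.1

The green cylinder was near (1.2, 1.9) before and (1.3, 0.8) after, so it travelled √(0.1² + 1.1²) ≈ 1.1 units.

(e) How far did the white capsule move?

2.1

The white capsule was near (8.0, 4.2) before and (7.4, 6.2) after, so it travelled √(0.6² + 2.0²) ≈ 2.1 units.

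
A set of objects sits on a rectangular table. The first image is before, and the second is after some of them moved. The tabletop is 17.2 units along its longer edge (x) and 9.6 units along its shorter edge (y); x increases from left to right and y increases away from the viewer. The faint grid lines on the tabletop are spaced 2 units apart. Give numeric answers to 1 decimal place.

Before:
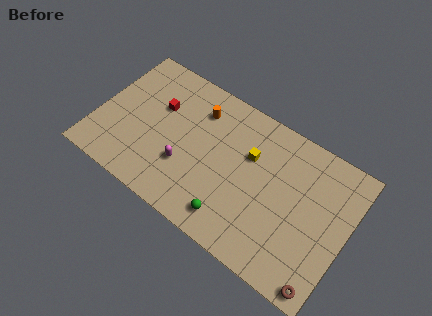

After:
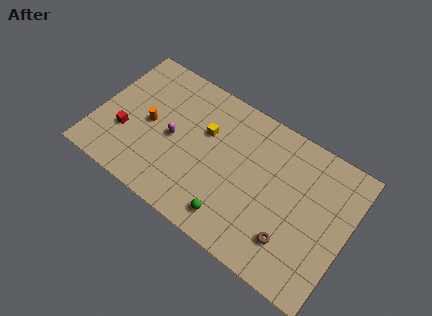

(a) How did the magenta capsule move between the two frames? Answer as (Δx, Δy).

(-1.1, 1.4)

The magenta capsule started near (6.3, 3.2) and ended near (5.2, 4.6).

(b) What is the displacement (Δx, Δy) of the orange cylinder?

(-3.0, -2.7)

The orange cylinder was at about (6.5, 7.4) and moved to about (3.5, 4.7).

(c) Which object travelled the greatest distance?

the orange cylinder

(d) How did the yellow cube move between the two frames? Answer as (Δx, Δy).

(-3.1, -0.1)

The yellow cube was at about (10.3, 6.3) and moved to about (7.2, 6.2).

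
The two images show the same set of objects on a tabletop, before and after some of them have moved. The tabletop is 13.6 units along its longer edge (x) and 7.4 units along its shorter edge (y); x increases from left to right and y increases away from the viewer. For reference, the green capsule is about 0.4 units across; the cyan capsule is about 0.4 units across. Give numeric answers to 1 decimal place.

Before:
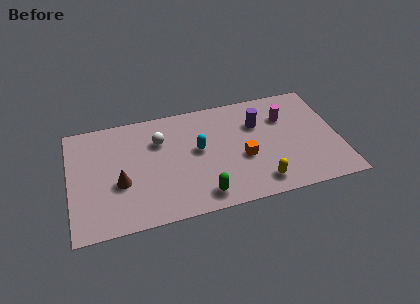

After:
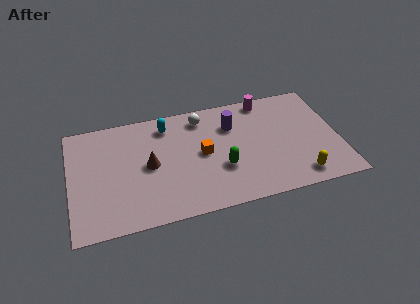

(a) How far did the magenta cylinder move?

1.7

From (11.0, 5.2) to (10.1, 6.6), the magenta cylinder covered √(0.9² + 1.4²) ≈ 1.7 units.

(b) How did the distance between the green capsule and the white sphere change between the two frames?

-0.8

They were about 4.5 units apart before and 3.7 after — 0.8 units closer together.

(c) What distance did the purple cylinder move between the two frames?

1.3

From (9.6, 5.1) to (8.3, 5.3), the purple cylinder covered √(1.3² + 0.2²) ≈ 1.3 units.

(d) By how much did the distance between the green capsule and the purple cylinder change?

-2.3

The distance was about 5.1 in the first image and 2.8 in the second, so they moved 2.3 units closer together.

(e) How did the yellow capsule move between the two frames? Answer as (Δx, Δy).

(2.0, -0.1)

The yellow capsule started near (9.4, 1.2) and ended near (11.4, 1.1).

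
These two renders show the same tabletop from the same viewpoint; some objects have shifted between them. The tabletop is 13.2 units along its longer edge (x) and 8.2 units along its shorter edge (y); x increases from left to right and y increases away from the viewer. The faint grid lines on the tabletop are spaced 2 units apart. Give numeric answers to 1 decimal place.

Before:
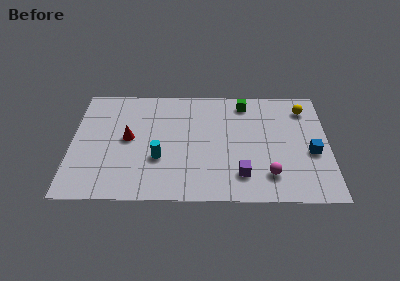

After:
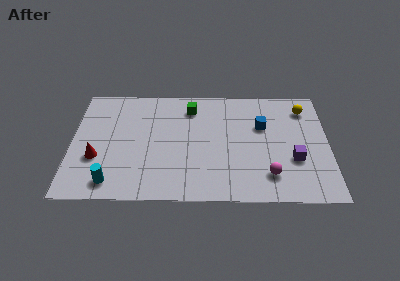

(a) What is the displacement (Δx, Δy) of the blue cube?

(-2.5, 1.9)

The blue cube was at about (12.3, 3.4) and moved to about (9.8, 5.3).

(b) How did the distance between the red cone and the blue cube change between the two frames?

-0.6

The distance was about 9.4 in the first image and 8.8 in the second, so they moved 0.6 units closer together.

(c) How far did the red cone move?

2.1

From (2.9, 4.3) to (1.3, 2.9), the red cone covered √(1.6² + 1.4²) ≈ 2.1 units.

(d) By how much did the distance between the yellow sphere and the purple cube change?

-2.1

The distance was about 5.8 in the first image and 3.7 in the second, so they moved 2.1 units closer together.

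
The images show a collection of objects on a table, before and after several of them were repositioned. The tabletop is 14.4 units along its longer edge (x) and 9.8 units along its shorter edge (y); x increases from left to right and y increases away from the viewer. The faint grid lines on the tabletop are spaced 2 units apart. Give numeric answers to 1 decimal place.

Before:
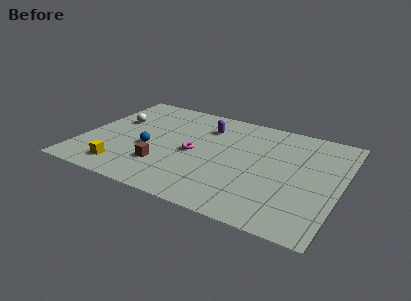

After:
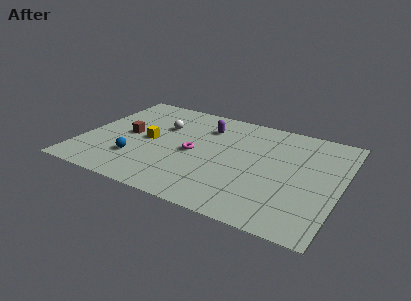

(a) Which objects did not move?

the purple capsule and the magenta torus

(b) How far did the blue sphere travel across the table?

1.4

The blue sphere moved from about (3.8, 4.0) to (3.3, 2.7), a distance of √(0.5² + 1.3²) ≈ 1.4.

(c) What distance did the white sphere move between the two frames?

2.6

From (1.6, 6.1) to (4.2, 6.5), the white sphere covered √(2.6² + 0.4²) ≈ 2.6 units.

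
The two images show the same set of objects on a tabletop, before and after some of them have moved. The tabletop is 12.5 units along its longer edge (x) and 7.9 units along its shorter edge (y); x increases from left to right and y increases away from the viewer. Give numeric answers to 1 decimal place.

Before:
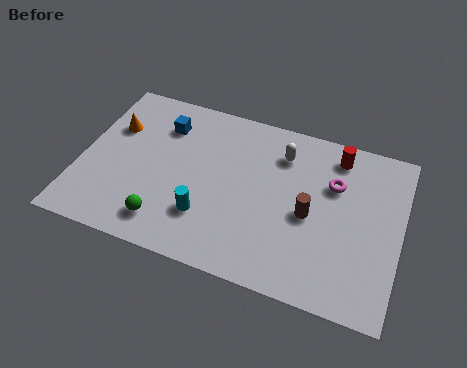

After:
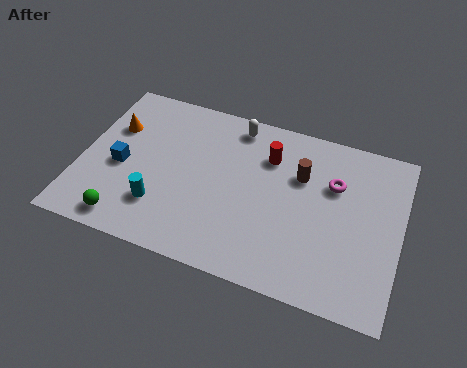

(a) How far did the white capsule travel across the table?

2.1

From (7.7, 6.1) to (5.8, 6.9), the white capsule covered √(1.9² + 0.8²) ≈ 2.1 units.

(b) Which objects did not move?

the magenta torus and the orange cone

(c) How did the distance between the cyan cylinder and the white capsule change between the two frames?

+0.7

Before: roughly 4.7 units apart; after: 5.4. That's 0.7 units further apart.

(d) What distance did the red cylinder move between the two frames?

2.8

The red cylinder moved from about (9.8, 6.7) to (7.2, 5.8), a distance of √(2.6² + 0.9²) ≈ 2.8.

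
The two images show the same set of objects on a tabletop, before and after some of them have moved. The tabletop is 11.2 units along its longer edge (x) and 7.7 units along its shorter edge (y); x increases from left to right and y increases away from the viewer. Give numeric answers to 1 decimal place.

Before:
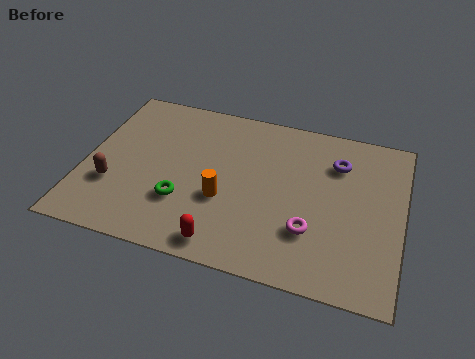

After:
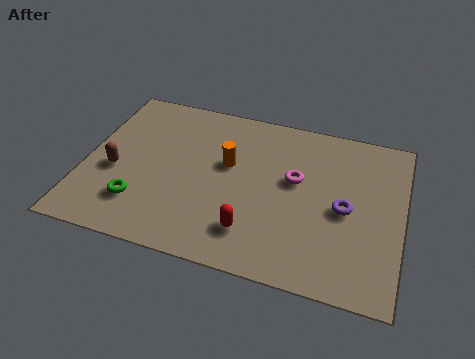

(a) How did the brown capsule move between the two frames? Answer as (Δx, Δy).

(0.0, 0.7)

The brown capsule started near (1.1, 2.5) and ended near (1.1, 3.2).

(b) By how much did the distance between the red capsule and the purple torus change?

-2.4

The distance was about 6.0 in the first image and 3.6 in the second, so they moved 2.4 units closer together.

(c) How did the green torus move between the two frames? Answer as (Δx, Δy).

(-1.5, -0.5)

From the two frames, the green torus sits at roughly (3.6, 2.4) before and (2.1, 1.9) after.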